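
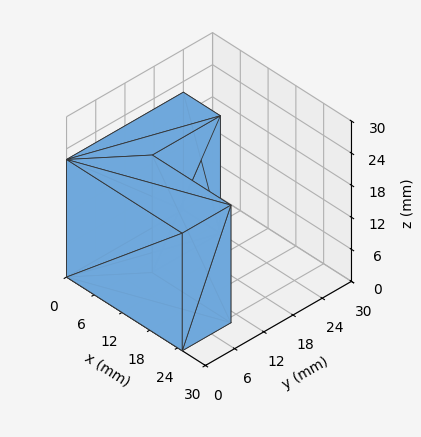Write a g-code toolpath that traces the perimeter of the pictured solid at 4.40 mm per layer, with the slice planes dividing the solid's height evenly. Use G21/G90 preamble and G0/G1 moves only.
Reading the render: the shape is an L-shaped prism: outer 25 × 24 mm, arm thicknesses ≈ 10 mm (horizontal) and 8 mm (vertical), extruded 22 mm in z (dimensions read to the nearest mm from the axis ticks). For the g-code, the solid's height is divided into equal slices at the stated Δz and each level perimeter traced with G1 moves after a G0 lift.

; perimeter-only toolpath
G21 ; units = mm
G90 ; absolute positioning
G28 ; home
; layer 1
G0 Z4.40
G0 X0.00 Y0.00
G1 X25.00 Y0.00
G1 X25.00 Y10.00
G1 X8.00 Y10.00
G1 X8.00 Y24.00
G1 X0.00 Y24.00
G1 X0.00 Y0.00
; layer 2
G0 Z8.80
G0 X0.00 Y0.00
G1 X25.00 Y0.00
G1 X25.00 Y10.00
G1 X8.00 Y10.00
G1 X8.00 Y24.00
G1 X0.00 Y24.00
G1 X0.00 Y0.00
; layer 3
G0 Z13.20
G0 X0.00 Y0.00
G1 X25.00 Y0.00
G1 X25.00 Y10.00
G1 X8.00 Y10.00
G1 X8.00 Y24.00
G1 X0.00 Y24.00
G1 X0.00 Y0.00
; layer 4
G0 Z17.60
G0 X0.00 Y0.00
G1 X25.00 Y0.00
G1 X25.00 Y10.00
G1 X8.00 Y10.00
G1 X8.00 Y24.00
G1 X0.00 Y24.00
G1 X0.00 Y0.00
; layer 5
G0 Z22.00
G0 X0.00 Y0.00
G1 X25.00 Y0.00
G1 X25.00 Y10.00
G1 X8.00 Y10.00
G1 X8.00 Y24.00
G1 X0.00 Y24.00
G1 X0.00 Y0.00
M2 ; end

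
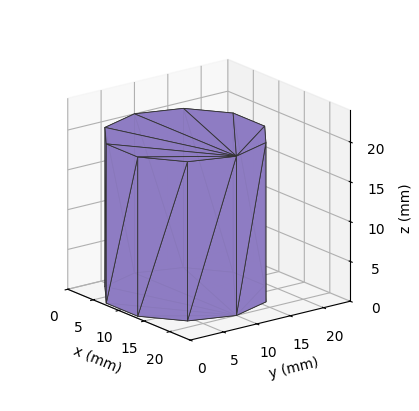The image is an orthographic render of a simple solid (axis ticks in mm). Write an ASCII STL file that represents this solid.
Reading the render: the shape is a regular 10-sided prism (a cylinder approximated with 10 flat sides), circumscribed radius ≈ 10 mm, height ≈ 20 mm (dimensions read to the nearest mm from the axis ticks). For the STL, each face is triangulated and given an outward normal.

solid part
  facet normal 0.0000 0.0000 -1.0000
    outer loop
      vertex 13.09 19.51 0.00
      vertex 18.09 15.88 0.00
      vertex 20.00 10.00 0.00
    endloop
  endfacet
  facet normal 0.0000 0.0000 -1.0000
    outer loop
      vertex 6.91 19.51 0.00
      vertex 13.09 19.51 0.00
      vertex 20.00 10.00 0.00
    endloop
  endfacet
  facet normal 0.0000 0.0000 -1.0000
    outer loop
      vertex 1.91 15.88 0.00
      vertex 6.91 19.51 0.00
      vertex 20.00 10.00 0.00
    endloop
  endfacet
  facet normal 0.0000 0.0000 -1.0000
    outer loop
      vertex 0.00 10.00 0.00
      vertex 1.91 15.88 0.00
      vertex 20.00 10.00 0.00
    endloop
  endfacet
  facet normal 0.0000 0.0000 -1.0000
    outer loop
      vertex 1.91 4.12 0.00
      vertex 0.00 10.00 0.00
      vertex 20.00 10.00 0.00
    endloop
  endfacet
  facet normal 0.0000 0.0000 -1.0000
    outer loop
      vertex 6.91 0.49 0.00
      vertex 1.91 4.12 0.00
      vertex 20.00 10.00 0.00
    endloop
  endfacet
  facet normal 0.0000 0.0000 -1.0000
    outer loop
      vertex 13.09 0.49 0.00
      vertex 6.91 0.49 0.00
      vertex 20.00 10.00 0.00
    endloop
  endfacet
  facet normal 0.0000 0.0000 -1.0000
    outer loop
      vertex 18.09 4.12 0.00
      vertex 13.09 0.49 0.00
      vertex 20.00 10.00 0.00
    endloop
  endfacet
  facet normal 0.0000 0.0000 1.0000
    outer loop
      vertex 20.00 10.00 20.00
      vertex 18.09 15.88 20.00
      vertex 13.09 19.51 20.00
    endloop
  endfacet
  facet normal 0.0000 0.0000 1.0000
    outer loop
      vertex 20.00 10.00 20.00
      vertex 13.09 19.51 20.00
      vertex 6.91 19.51 20.00
    endloop
  endfacet
  facet normal 0.0000 0.0000 1.0000
    outer loop
      vertex 20.00 10.00 20.00
      vertex 6.91 19.51 20.00
      vertex 1.91 15.88 20.00
    endloop
  endfacet
  facet normal 0.0000 0.0000 1.0000
    outer loop
      vertex 20.00 10.00 20.00
      vertex 1.91 15.88 20.00
      vertex 0.00 10.00 20.00
    endloop
  endfacet
  facet normal 0.0000 0.0000 1.0000
    outer loop
      vertex 20.00 10.00 20.00
      vertex 0.00 10.00 20.00
      vertex 1.91 4.12 20.00
    endloop
  endfacet
  facet normal 0.0000 0.0000 1.0000
    outer loop
      vertex 20.00 10.00 20.00
      vertex 1.91 4.12 20.00
      vertex 6.91 0.49 20.00
    endloop
  endfacet
  facet normal 0.0000 0.0000 1.0000
    outer loop
      vertex 20.00 10.00 20.00
      vertex 6.91 0.49 20.00
      vertex 13.09 0.49 20.00
    endloop
  endfacet
  facet normal 0.0000 0.0000 1.0000
    outer loop
      vertex 20.00 10.00 20.00
      vertex 13.09 0.49 20.00
      vertex 18.09 4.12 20.00
    endloop
  endfacet
  facet normal 0.9511 0.3089 0.0000
    outer loop
      vertex 20.00 10.00 0.00
      vertex 18.09 15.88 0.00
      vertex 18.09 15.88 20.00
    endloop
  endfacet
  facet normal 0.9511 0.3089 0.0000
    outer loop
      vertex 20.00 10.00 0.00
      vertex 18.09 15.88 20.00
      vertex 20.00 10.00 20.00
    endloop
  endfacet
  facet normal 0.5875 0.8092 0.0000
    outer loop
      vertex 18.09 15.88 0.00
      vertex 13.09 19.51 0.00
      vertex 13.09 19.51 20.00
    endloop
  endfacet
  facet normal 0.5875 0.8092 0.0000
    outer loop
      vertex 18.09 15.88 0.00
      vertex 13.09 19.51 20.00
      vertex 18.09 15.88 20.00
    endloop
  endfacet
  facet normal 0.0000 1.0000 0.0000
    outer loop
      vertex 13.09 19.51 0.00
      vertex 6.91 19.51 0.00
      vertex 6.91 19.51 20.00
    endloop
  endfacet
  facet normal 0.0000 1.0000 0.0000
    outer loop
      vertex 13.09 19.51 0.00
      vertex 6.91 19.51 20.00
      vertex 13.09 19.51 20.00
    endloop
  endfacet
  facet normal -0.5875 0.8092 0.0000
    outer loop
      vertex 6.91 19.51 0.00
      vertex 1.91 15.88 0.00
      vertex 1.91 15.88 20.00
    endloop
  endfacet
  facet normal -0.5875 0.8092 0.0000
    outer loop
      vertex 6.91 19.51 0.00
      vertex 1.91 15.88 20.00
      vertex 6.91 19.51 20.00
    endloop
  endfacet
  facet normal -0.9511 0.3089 0.0000
    outer loop
      vertex 1.91 15.88 0.00
      vertex 0.00 10.00 0.00
      vertex 0.00 10.00 20.00
    endloop
  endfacet
  facet normal -0.9511 0.3089 0.0000
    outer loop
      vertex 1.91 15.88 0.00
      vertex 0.00 10.00 20.00
      vertex 1.91 15.88 20.00
    endloop
  endfacet
  facet normal -0.9511 -0.3089 0.0000
    outer loop
      vertex 0.00 10.00 0.00
      vertex 1.91 4.12 0.00
      vertex 1.91 4.12 20.00
    endloop
  endfacet
  facet normal -0.9511 -0.3089 0.0000
    outer loop
      vertex 0.00 10.00 0.00
      vertex 1.91 4.12 20.00
      vertex 0.00 10.00 20.00
    endloop
  endfacet
  facet normal -0.5875 -0.8092 0.0000
    outer loop
      vertex 1.91 4.12 0.00
      vertex 6.91 0.49 0.00
      vertex 6.91 0.49 20.00
    endloop
  endfacet
  facet normal -0.5875 -0.8092 0.0000
    outer loop
      vertex 1.91 4.12 0.00
      vertex 6.91 0.49 20.00
      vertex 1.91 4.12 20.00
    endloop
  endfacet
  facet normal 0.0000 -1.0000 0.0000
    outer loop
      vertex 6.91 0.49 0.00
      vertex 13.09 0.49 0.00
      vertex 13.09 0.49 20.00
    endloop
  endfacet
  facet normal 0.0000 -1.0000 0.0000
    outer loop
      vertex 6.91 0.49 0.00
      vertex 13.09 0.49 20.00
      vertex 6.91 0.49 20.00
    endloop
  endfacet
  facet normal 0.5875 -0.8092 0.0000
    outer loop
      vertex 13.09 0.49 0.00
      vertex 18.09 4.12 0.00
      vertex 18.09 4.12 20.00
    endloop
  endfacet
  facet normal 0.5875 -0.8092 0.0000
    outer loop
      vertex 13.09 0.49 0.00
      vertex 18.09 4.12 20.00
      vertex 13.09 0.49 20.00
    endloop
  endfacet
  facet normal 0.9511 -0.3089 0.0000
    outer loop
      vertex 18.09 4.12 0.00
      vertex 20.00 10.00 0.00
      vertex 20.00 10.00 20.00
    endloop
  endfacet
  facet normal 0.9511 -0.3089 0.0000
    outer loop
      vertex 18.09 4.12 0.00
      vertex 20.00 10.00 20.00
      vertex 18.09 4.12 20.00
    endloop
  endfacet
endsolid part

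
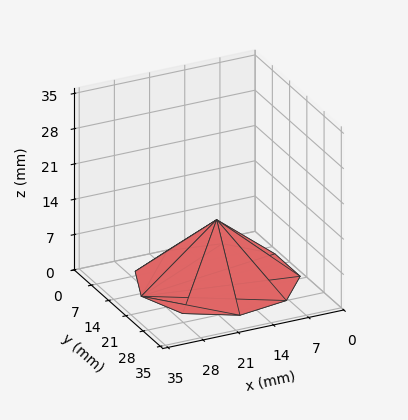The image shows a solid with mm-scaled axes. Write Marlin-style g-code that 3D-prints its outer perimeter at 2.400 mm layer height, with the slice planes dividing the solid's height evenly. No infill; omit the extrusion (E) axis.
Reading the render: the shape is a regular 9-sided pyramid, base circumscribed radius ≈ 15 mm, apex at z ≈ 12 mm (dimensions read to the nearest mm from the axis ticks). For the g-code, the solid's height is divided into equal slices at the stated Δz and each level perimeter traced with G1 moves after a G0 lift.

; perimeter-only toolpath
G21 ; units = mm
G90 ; absolute positioning
G28 ; home
; layer 1
G0 Z2.400
G0 X27.000 Y15.000
G1 X24.193 Y22.714
G1 X17.084 Y26.818
G1 X9.000 Y25.392
G1 X3.724 Y19.104
G1 X3.724 Y10.896
G1 X9.000 Y4.608
G1 X17.084 Y3.182
G1 X24.193 Y7.286
G1 X27.000 Y15.000
; layer 2
G0 Z4.800
G0 X24.000 Y15.000
G1 X21.895 Y20.785
G1 X16.563 Y23.863
G1 X10.500 Y22.794
G1 X6.543 Y18.078
G1 X6.543 Y11.922
G1 X10.500 Y7.206
G1 X16.563 Y6.137
G1 X21.895 Y9.215
G1 X24.000 Y15.000
; layer 3
G0 Z7.200
G0 X21.000 Y15.000
G1 X19.596 Y18.857
G1 X16.042 Y20.909
G1 X12.000 Y20.196
G1 X9.362 Y17.052
G1 X9.362 Y12.948
G1 X12.000 Y9.804
G1 X16.042 Y9.091
G1 X19.596 Y11.143
G1 X21.000 Y15.000
; layer 4
G0 Z9.600
G0 X18.000 Y15.000
G1 X17.298 Y16.928
G1 X15.521 Y17.954
G1 X13.500 Y17.598
G1 X12.181 Y16.026
G1 X12.181 Y13.974
G1 X13.500 Y12.402
G1 X15.521 Y12.046
G1 X17.298 Y13.072
G1 X18.000 Y15.000
M2 ; end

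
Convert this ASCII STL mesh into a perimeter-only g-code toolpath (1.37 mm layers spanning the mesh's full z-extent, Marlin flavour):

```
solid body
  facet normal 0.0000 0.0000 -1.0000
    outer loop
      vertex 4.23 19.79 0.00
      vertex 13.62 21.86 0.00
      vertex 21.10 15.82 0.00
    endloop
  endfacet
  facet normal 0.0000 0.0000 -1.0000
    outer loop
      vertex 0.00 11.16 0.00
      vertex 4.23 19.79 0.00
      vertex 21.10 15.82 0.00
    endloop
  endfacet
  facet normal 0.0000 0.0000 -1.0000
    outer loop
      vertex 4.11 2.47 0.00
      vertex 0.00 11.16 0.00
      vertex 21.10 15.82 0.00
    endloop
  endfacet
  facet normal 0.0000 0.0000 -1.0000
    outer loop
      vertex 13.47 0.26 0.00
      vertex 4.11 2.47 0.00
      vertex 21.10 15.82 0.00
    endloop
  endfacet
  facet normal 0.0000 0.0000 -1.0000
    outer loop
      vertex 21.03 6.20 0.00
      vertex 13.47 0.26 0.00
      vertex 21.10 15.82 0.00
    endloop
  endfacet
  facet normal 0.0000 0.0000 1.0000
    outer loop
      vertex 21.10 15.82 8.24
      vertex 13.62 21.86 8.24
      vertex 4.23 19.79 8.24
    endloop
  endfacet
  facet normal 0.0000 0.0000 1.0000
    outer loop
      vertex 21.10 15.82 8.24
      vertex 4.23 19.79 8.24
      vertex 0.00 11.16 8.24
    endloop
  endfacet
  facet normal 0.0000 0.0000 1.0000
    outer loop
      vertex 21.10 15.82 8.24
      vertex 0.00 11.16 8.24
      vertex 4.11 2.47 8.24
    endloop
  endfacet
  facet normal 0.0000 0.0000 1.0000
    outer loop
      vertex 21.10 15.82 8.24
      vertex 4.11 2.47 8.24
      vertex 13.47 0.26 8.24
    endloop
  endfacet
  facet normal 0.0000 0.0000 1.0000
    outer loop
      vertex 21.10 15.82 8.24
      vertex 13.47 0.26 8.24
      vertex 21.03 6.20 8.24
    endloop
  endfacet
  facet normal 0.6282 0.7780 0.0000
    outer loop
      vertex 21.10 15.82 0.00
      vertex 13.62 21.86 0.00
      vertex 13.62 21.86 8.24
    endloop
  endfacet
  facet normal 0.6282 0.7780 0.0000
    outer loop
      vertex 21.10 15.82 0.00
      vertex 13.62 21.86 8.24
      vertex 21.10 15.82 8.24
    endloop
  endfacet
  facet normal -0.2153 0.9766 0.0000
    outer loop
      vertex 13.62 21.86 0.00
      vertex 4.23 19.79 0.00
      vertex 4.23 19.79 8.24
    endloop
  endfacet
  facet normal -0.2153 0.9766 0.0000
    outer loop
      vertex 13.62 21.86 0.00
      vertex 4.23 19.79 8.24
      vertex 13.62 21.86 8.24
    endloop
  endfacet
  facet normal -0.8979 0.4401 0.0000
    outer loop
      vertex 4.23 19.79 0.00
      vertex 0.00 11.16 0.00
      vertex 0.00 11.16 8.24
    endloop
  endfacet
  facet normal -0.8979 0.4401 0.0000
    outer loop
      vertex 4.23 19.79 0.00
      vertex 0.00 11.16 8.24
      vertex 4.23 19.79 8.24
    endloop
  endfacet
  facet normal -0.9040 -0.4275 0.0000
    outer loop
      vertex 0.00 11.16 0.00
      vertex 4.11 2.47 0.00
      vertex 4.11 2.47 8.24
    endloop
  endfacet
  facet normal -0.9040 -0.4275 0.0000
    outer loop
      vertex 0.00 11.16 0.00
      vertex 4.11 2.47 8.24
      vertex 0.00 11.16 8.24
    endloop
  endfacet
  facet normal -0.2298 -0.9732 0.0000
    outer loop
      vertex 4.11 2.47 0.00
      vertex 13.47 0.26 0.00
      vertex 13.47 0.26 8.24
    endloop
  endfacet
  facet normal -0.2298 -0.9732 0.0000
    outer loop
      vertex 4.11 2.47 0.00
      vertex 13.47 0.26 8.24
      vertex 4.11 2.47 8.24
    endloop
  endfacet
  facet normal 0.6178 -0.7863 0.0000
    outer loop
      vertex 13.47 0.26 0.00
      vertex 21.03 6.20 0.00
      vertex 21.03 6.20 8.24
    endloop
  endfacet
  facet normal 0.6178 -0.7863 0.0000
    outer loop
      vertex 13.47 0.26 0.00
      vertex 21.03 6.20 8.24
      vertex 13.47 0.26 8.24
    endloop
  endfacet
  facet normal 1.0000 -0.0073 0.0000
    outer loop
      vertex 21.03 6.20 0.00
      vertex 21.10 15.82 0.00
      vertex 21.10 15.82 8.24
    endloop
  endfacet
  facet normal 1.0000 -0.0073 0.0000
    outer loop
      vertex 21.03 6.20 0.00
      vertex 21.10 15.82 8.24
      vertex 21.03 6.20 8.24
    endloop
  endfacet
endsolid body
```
; perimeter-only toolpath
G21 ; units = mm
G90 ; absolute positioning
G28 ; home
; layer 1
G0 Z1.37
G0 X21.10 Y15.82
G1 X13.62 Y21.86
G1 X4.23 Y19.79
G1 X0.00 Y11.16
G1 X4.11 Y2.47
G1 X13.47 Y0.26
G1 X21.03 Y6.20
G1 X21.10 Y15.82
; layer 2
G0 Z2.75
G0 X21.10 Y15.82
G1 X13.62 Y21.86
G1 X4.23 Y19.79
G1 X0.00 Y11.16
G1 X4.11 Y2.47
G1 X13.47 Y0.26
G1 X21.03 Y6.20
G1 X21.10 Y15.82
; layer 3
G0 Z4.12
G0 X21.10 Y15.82
G1 X13.62 Y21.86
G1 X4.23 Y19.79
G1 X0.00 Y11.16
G1 X4.11 Y2.47
G1 X13.47 Y0.26
G1 X21.03 Y6.20
G1 X21.10 Y15.82
; layer 4
G0 Z5.49
G0 X21.10 Y15.82
G1 X13.62 Y21.86
G1 X4.23 Y19.79
G1 X0.00 Y11.16
G1 X4.11 Y2.47
G1 X13.47 Y0.26
G1 X21.03 Y6.20
G1 X21.10 Y15.82
; layer 5
G0 Z6.87
G0 X21.10 Y15.82
G1 X13.62 Y21.86
G1 X4.23 Y19.79
G1 X0.00 Y11.16
G1 X4.11 Y2.47
G1 X13.47 Y0.26
G1 X21.03 Y6.20
G1 X21.10 Y15.82
; layer 6
G0 Z8.24
G0 X21.10 Y15.82
G1 X13.62 Y21.86
G1 X4.23 Y19.79
G1 X0.00 Y11.16
G1 X4.11 Y2.47
G1 X13.47 Y0.26
G1 X21.03 Y6.20
G1 X21.10 Y15.82
M2 ; end

The solid is a regular 7-sided prism (a cylinder approximated with 7 flat sides), circumscribed radius ≈ 11.1 mm, height ≈ 8.24 mm. Slicing at Δz = 1.37 mm — 6 equal slices spanning the solid's height, so layer i sits at z = i·h/6 — gives 6 non-empty perimeters. Each is a 7-segment closed polygon; G0 lifts to the layer z and rapids to the start vertex, then G1 traces the edges.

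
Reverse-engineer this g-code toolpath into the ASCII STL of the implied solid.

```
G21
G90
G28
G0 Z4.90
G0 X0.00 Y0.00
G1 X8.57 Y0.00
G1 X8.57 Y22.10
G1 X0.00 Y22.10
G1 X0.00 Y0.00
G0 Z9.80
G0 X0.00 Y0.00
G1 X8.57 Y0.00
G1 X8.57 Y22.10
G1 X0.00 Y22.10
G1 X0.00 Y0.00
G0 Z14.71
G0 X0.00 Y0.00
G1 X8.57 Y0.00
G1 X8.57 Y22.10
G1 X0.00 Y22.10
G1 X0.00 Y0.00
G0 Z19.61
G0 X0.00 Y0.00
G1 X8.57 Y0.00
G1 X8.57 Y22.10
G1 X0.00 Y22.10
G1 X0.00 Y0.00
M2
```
solid part
  facet normal 0.0000 0.0000 -1.0000
    outer loop
      vertex 8.57 22.10 0.00
      vertex 8.57 0.00 0.00
      vertex 0.00 0.00 0.00
    endloop
  endfacet
  facet normal 0.0000 0.0000 -1.0000
    outer loop
      vertex 0.00 22.10 0.00
      vertex 8.57 22.10 0.00
      vertex 0.00 0.00 0.00
    endloop
  endfacet
  facet normal 0.0000 0.0000 1.0000
    outer loop
      vertex 0.00 0.00 19.61
      vertex 8.57 0.00 19.61
      vertex 8.57 22.10 19.61
    endloop
  endfacet
  facet normal 0.0000 0.0000 1.0000
    outer loop
      vertex 0.00 0.00 19.61
      vertex 8.57 22.10 19.61
      vertex 0.00 22.10 19.61
    endloop
  endfacet
  facet normal 0.0000 -1.0000 0.0000
    outer loop
      vertex 0.00 0.00 0.00
      vertex 8.57 0.00 0.00
      vertex 8.57 0.00 19.61
    endloop
  endfacet
  facet normal 0.0000 -1.0000 0.0000
    outer loop
      vertex 0.00 0.00 0.00
      vertex 8.57 0.00 19.61
      vertex 0.00 0.00 19.61
    endloop
  endfacet
  facet normal 0.0000 1.0000 0.0000
    outer loop
      vertex 8.57 22.10 19.61
      vertex 8.57 22.10 0.00
      vertex 0.00 22.10 0.00
    endloop
  endfacet
  facet normal 0.0000 1.0000 0.0000
    outer loop
      vertex 0.00 22.10 19.61
      vertex 8.57 22.10 19.61
      vertex 0.00 22.10 0.00
    endloop
  endfacet
  facet normal -1.0000 0.0000 0.0000
    outer loop
      vertex 0.00 22.10 19.61
      vertex 0.00 22.10 0.00
      vertex 0.00 0.00 0.00
    endloop
  endfacet
  facet normal -1.0000 0.0000 0.0000
    outer loop
      vertex 0.00 0.00 19.61
      vertex 0.00 22.10 19.61
      vertex 0.00 0.00 0.00
    endloop
  endfacet
  facet normal 1.0000 0.0000 0.0000
    outer loop
      vertex 8.57 0.00 0.00
      vertex 8.57 22.10 0.00
      vertex 8.57 22.10 19.61
    endloop
  endfacet
  facet normal 1.0000 0.0000 0.0000
    outer loop
      vertex 8.57 0.00 0.00
      vertex 8.57 22.10 19.61
      vertex 8.57 0.00 19.61
    endloop
  endfacet
endsolid part

The G0 Z moves step by Δz≈4.90 mm. Every layer's G1 loop is the same polygon, so the solid is a straight extrusion of it from z=0 to z≈19.6. Closing with flat bottom and top caps and triangulating gives 12 facets — a rectangular box, roughly 8.57 × 22.1 mm footprint and 19.6 mm tall.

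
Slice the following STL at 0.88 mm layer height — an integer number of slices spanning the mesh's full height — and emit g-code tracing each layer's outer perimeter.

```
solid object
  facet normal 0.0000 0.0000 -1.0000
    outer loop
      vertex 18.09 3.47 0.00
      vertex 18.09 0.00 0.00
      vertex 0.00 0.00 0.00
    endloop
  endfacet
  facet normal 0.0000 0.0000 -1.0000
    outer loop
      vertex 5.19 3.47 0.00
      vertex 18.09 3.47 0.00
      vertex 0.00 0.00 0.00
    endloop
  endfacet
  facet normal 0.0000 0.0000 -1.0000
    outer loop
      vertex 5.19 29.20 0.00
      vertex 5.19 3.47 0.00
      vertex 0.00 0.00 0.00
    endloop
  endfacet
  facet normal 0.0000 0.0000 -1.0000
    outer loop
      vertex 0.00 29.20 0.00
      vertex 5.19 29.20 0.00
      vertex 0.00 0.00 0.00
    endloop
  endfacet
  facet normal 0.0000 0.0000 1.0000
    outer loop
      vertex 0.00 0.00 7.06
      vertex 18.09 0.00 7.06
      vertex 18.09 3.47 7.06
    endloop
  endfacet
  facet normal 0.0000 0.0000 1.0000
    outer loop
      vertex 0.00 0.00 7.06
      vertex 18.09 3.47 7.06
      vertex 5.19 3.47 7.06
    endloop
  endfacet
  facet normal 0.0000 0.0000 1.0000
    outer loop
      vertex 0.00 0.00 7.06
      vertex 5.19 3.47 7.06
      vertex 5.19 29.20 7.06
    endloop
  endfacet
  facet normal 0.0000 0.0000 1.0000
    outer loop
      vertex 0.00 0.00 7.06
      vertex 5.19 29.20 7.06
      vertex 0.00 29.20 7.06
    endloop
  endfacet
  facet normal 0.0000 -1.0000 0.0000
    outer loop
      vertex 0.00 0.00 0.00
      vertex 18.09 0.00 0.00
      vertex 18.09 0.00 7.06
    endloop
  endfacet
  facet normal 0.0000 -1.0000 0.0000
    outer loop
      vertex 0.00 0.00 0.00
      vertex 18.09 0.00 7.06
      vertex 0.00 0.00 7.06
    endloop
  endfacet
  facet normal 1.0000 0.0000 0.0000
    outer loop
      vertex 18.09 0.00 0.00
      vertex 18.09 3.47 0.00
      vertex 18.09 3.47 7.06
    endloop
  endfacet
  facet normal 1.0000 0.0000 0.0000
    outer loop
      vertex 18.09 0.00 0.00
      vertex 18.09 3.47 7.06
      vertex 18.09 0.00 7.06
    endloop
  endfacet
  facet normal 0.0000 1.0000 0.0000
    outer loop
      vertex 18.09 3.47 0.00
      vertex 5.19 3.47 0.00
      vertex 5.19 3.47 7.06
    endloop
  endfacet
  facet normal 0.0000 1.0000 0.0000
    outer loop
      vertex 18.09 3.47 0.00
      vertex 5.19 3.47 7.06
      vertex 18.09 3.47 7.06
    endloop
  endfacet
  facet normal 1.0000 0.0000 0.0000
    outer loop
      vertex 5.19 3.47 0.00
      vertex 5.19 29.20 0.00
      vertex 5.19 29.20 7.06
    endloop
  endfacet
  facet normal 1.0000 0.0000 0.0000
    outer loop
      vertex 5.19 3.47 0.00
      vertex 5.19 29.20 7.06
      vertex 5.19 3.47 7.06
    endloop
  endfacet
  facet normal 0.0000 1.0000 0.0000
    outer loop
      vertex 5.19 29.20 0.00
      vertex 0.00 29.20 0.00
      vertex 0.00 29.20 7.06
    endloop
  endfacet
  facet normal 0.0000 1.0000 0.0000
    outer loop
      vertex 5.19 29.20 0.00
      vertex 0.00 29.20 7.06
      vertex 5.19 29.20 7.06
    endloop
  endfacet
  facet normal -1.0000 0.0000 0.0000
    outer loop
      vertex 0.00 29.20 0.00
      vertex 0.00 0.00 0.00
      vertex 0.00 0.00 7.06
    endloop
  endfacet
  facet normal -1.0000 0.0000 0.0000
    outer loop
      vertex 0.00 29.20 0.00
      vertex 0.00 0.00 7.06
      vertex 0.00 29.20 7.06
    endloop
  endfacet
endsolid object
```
; perimeter-only toolpath
G21 ; units = mm
G90 ; absolute positioning
G28 ; home
; layer 1
G0 Z0.88
G0 X0.00 Y0.00
G1 X18.09 Y0.00
G1 X18.09 Y3.47
G1 X5.19 Y3.47
G1 X5.19 Y29.20
G1 X0.00 Y29.20
G1 X0.00 Y0.00
; layer 2
G0 Z1.76
G0 X0.00 Y0.00
G1 X18.09 Y0.00
G1 X18.09 Y3.47
G1 X5.19 Y3.47
G1 X5.19 Y29.20
G1 X0.00 Y29.20
G1 X0.00 Y0.00
; layer 3
G0 Z2.65
G0 X0.00 Y0.00
G1 X18.09 Y0.00
G1 X18.09 Y3.47
G1 X5.19 Y3.47
G1 X5.19 Y29.20
G1 X0.00 Y29.20
G1 X0.00 Y0.00
; layer 4
G0 Z3.53
G0 X0.00 Y0.00
G1 X18.09 Y0.00
G1 X18.09 Y3.47
G1 X5.19 Y3.47
G1 X5.19 Y29.20
G1 X0.00 Y29.20
G1 X0.00 Y0.00
; layer 5
G0 Z4.41
G0 X0.00 Y0.00
G1 X18.09 Y0.00
G1 X18.09 Y3.47
G1 X5.19 Y3.47
G1 X5.19 Y29.20
G1 X0.00 Y29.20
G1 X0.00 Y0.00
; layer 6
G0 Z5.29
G0 X0.00 Y0.00
G1 X18.09 Y0.00
G1 X18.09 Y3.47
G1 X5.19 Y3.47
G1 X5.19 Y29.20
G1 X0.00 Y29.20
G1 X0.00 Y0.00
; layer 7
G0 Z6.18
G0 X0.00 Y0.00
G1 X18.09 Y0.00
G1 X18.09 Y3.47
G1 X5.19 Y3.47
G1 X5.19 Y29.20
G1 X0.00 Y29.20
G1 X0.00 Y0.00
; layer 8
G0 Z7.06
G0 X0.00 Y0.00
G1 X18.09 Y0.00
G1 X18.09 Y3.47
G1 X5.19 Y3.47
G1 X5.19 Y29.20
G1 X0.00 Y29.20
G1 X0.00 Y0.00
M2 ; end

The solid is an L-shaped prism: outer 18.1 × 29.2 mm, arm thicknesses ≈ 3.47 mm (horizontal) and 5.19 mm (vertical), extruded 7.06 mm in z. Slicing at Δz = 0.88 mm — 8 equal slices spanning the solid's height, so layer i sits at z = i·h/8 — gives 8 non-empty perimeters. Each is a 6-segment closed polygon; G0 lifts to the layer z and rapids to the start vertex, then G1 traces the edges.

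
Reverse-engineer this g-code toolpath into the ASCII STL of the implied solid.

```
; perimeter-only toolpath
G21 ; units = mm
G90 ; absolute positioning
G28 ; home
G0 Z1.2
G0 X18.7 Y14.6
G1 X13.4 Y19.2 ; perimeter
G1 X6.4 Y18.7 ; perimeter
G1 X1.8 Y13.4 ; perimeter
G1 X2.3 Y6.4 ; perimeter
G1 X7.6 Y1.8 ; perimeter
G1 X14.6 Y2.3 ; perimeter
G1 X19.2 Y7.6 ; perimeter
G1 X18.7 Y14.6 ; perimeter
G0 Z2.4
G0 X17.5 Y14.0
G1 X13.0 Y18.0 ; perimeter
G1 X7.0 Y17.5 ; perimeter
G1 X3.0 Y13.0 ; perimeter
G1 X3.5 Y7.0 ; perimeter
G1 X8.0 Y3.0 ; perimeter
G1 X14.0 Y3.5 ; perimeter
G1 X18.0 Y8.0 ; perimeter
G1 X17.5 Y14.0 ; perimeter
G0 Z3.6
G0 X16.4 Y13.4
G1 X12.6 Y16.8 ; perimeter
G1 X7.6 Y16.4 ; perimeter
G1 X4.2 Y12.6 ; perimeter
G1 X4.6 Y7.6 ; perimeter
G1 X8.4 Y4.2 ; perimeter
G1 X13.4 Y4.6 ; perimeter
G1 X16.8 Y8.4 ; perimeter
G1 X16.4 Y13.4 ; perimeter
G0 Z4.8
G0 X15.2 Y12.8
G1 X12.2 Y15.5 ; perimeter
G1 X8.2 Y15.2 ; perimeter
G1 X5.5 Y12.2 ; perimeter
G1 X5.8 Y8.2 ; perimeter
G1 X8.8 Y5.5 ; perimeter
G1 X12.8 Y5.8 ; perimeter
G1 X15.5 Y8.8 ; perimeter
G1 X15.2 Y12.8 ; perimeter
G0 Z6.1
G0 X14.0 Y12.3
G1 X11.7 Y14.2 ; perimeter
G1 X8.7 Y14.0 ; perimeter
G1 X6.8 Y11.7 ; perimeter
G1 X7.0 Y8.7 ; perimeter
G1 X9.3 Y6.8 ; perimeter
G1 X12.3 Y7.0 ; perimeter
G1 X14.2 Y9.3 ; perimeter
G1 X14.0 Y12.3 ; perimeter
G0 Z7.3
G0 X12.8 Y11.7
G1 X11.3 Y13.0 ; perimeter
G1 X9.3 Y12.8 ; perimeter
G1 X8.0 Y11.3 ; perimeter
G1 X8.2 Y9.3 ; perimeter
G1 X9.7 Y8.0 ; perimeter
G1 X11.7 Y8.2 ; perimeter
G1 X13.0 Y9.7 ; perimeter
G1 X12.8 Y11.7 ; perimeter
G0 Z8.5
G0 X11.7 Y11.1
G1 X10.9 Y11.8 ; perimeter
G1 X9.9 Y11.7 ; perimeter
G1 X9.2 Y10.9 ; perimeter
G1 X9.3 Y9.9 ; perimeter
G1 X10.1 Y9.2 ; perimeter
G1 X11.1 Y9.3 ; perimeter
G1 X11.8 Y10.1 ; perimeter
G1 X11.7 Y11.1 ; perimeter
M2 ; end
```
solid part
  facet normal 0.0000 0.0000 -1.0000
    outer loop
      vertex 5.8 19.9 0.0
      vertex 13.8 20.5 0.0
      vertex 19.9 15.2 0.0
    endloop
  endfacet
  facet normal 0.0000 0.0000 -1.0000
    outer loop
      vertex 0.5 13.8 0.0
      vertex 5.8 19.9 0.0
      vertex 19.9 15.2 0.0
    endloop
  endfacet
  facet normal 0.0000 0.0000 -1.0000
    outer loop
      vertex 1.1 5.8 0.0
      vertex 0.5 13.8 0.0
      vertex 19.9 15.2 0.0
    endloop
  endfacet
  facet normal 0.0000 0.0000 -1.0000
    outer loop
      vertex 7.2 0.5 0.0
      vertex 1.1 5.8 0.0
      vertex 19.9 15.2 0.0
    endloop
  endfacet
  facet normal 0.0000 0.0000 -1.0000
    outer loop
      vertex 15.2 1.1 0.0
      vertex 7.2 0.5 0.0
      vertex 19.9 15.2 0.0
    endloop
  endfacet
  facet normal 0.0000 0.0000 -1.0000
    outer loop
      vertex 20.5 7.2 0.0
      vertex 15.2 1.1 0.0
      vertex 19.9 15.2 0.0
    endloop
  endfacet
  facet normal 0.4635 0.5334 0.7076
    outer loop
      vertex 19.9 15.2 0.0
      vertex 13.8 20.5 0.0
      vertex 10.5 10.5 9.7
    endloop
  endfacet
  facet normal -0.0528 0.7042 0.7080
    outer loop
      vertex 13.8 20.5 0.0
      vertex 5.8 19.9 0.0
      vertex 10.5 10.5 9.7
    endloop
  endfacet
  facet normal -0.5334 0.4635 0.7076
    outer loop
      vertex 5.8 19.9 0.0
      vertex 0.5 13.8 0.0
      vertex 10.5 10.5 9.7
    endloop
  endfacet
  facet normal -0.7042 -0.0528 0.7080
    outer loop
      vertex 0.5 13.8 0.0
      vertex 1.1 5.8 0.0
      vertex 10.5 10.5 9.7
    endloop
  endfacet
  facet normal -0.4635 -0.5334 0.7076
    outer loop
      vertex 1.1 5.8 0.0
      vertex 7.2 0.5 0.0
      vertex 10.5 10.5 9.7
    endloop
  endfacet
  facet normal 0.0528 -0.7042 0.7080
    outer loop
      vertex 7.2 0.5 0.0
      vertex 15.2 1.1 0.0
      vertex 10.5 10.5 9.7
    endloop
  endfacet
  facet normal 0.5334 -0.4635 0.7076
    outer loop
      vertex 15.2 1.1 0.0
      vertex 20.5 7.2 0.0
      vertex 10.5 10.5 9.7
    endloop
  endfacet
  facet normal 0.7042 0.0528 0.7080
    outer loop
      vertex 20.5 7.2 0.0
      vertex 19.9 15.2 0.0
      vertex 10.5 10.5 9.7
    endloop
  endfacet
endsolid part

The G0 Z moves step by Δz≈1.2 mm. The G1 loops shrink linearly with z, so the solid tapers from its base footprint up to z≈9.7. Closing with a flat bottom cap and the tapered top and triangulating gives 14 facets — a regular 8-sided pyramid, base circumscribed radius ≈ 10.5 mm, apex at z ≈ 9.7 mm.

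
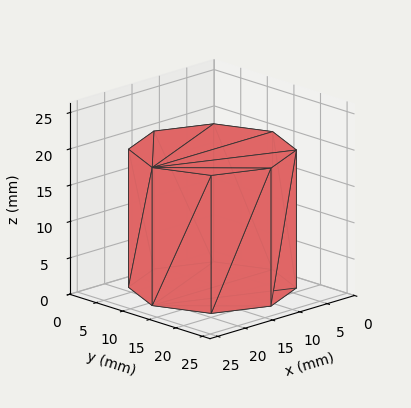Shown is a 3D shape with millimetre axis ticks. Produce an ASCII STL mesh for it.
Reading the render: the shape is a regular 8-sided prism (a cylinder approximated with 8 flat sides), circumscribed radius ≈ 11 mm, height ≈ 19 mm (dimensions read to the nearest mm from the axis ticks). For the STL, each face is triangulated and given an outward normal.

solid part
  facet normal 0.0000 0.0000 -1.0000
    outer loop
      vertex 11.00 22.00 0.00
      vertex 18.78 18.78 0.00
      vertex 22.00 11.00 0.00
    endloop
  endfacet
  facet normal 0.0000 0.0000 -1.0000
    outer loop
      vertex 3.22 18.78 0.00
      vertex 11.00 22.00 0.00
      vertex 22.00 11.00 0.00
    endloop
  endfacet
  facet normal 0.0000 0.0000 -1.0000
    outer loop
      vertex 0.00 11.00 0.00
      vertex 3.22 18.78 0.00
      vertex 22.00 11.00 0.00
    endloop
  endfacet
  facet normal 0.0000 0.0000 -1.0000
    outer loop
      vertex 3.22 3.22 0.00
      vertex 0.00 11.00 0.00
      vertex 22.00 11.00 0.00
    endloop
  endfacet
  facet normal 0.0000 0.0000 -1.0000
    outer loop
      vertex 11.00 0.00 0.00
      vertex 3.22 3.22 0.00
      vertex 22.00 11.00 0.00
    endloop
  endfacet
  facet normal 0.0000 0.0000 -1.0000
    outer loop
      vertex 18.78 3.22 0.00
      vertex 11.00 0.00 0.00
      vertex 22.00 11.00 0.00
    endloop
  endfacet
  facet normal 0.0000 0.0000 1.0000
    outer loop
      vertex 22.00 11.00 19.00
      vertex 18.78 18.78 19.00
      vertex 11.00 22.00 19.00
    endloop
  endfacet
  facet normal 0.0000 0.0000 1.0000
    outer loop
      vertex 22.00 11.00 19.00
      vertex 11.00 22.00 19.00
      vertex 3.22 18.78 19.00
    endloop
  endfacet
  facet normal 0.0000 0.0000 1.0000
    outer loop
      vertex 22.00 11.00 19.00
      vertex 3.22 18.78 19.00
      vertex 0.00 11.00 19.00
    endloop
  endfacet
  facet normal 0.0000 0.0000 1.0000
    outer loop
      vertex 22.00 11.00 19.00
      vertex 0.00 11.00 19.00
      vertex 3.22 3.22 19.00
    endloop
  endfacet
  facet normal 0.0000 0.0000 1.0000
    outer loop
      vertex 22.00 11.00 19.00
      vertex 3.22 3.22 19.00
      vertex 11.00 0.00 19.00
    endloop
  endfacet
  facet normal 0.0000 0.0000 1.0000
    outer loop
      vertex 22.00 11.00 19.00
      vertex 11.00 0.00 19.00
      vertex 18.78 3.22 19.00
    endloop
  endfacet
  facet normal 0.9240 0.3824 0.0000
    outer loop
      vertex 22.00 11.00 0.00
      vertex 18.78 18.78 0.00
      vertex 18.78 18.78 19.00
    endloop
  endfacet
  facet normal 0.9240 0.3824 0.0000
    outer loop
      vertex 22.00 11.00 0.00
      vertex 18.78 18.78 19.00
      vertex 22.00 11.00 19.00
    endloop
  endfacet
  facet normal 0.3824 0.9240 0.0000
    outer loop
      vertex 18.78 18.78 0.00
      vertex 11.00 22.00 0.00
      vertex 11.00 22.00 19.00
    endloop
  endfacet
  facet normal 0.3824 0.9240 0.0000
    outer loop
      vertex 18.78 18.78 0.00
      vertex 11.00 22.00 19.00
      vertex 18.78 18.78 19.00
    endloop
  endfacet
  facet normal -0.3824 0.9240 0.0000
    outer loop
      vertex 11.00 22.00 0.00
      vertex 3.22 18.78 0.00
      vertex 3.22 18.78 19.00
    endloop
  endfacet
  facet normal -0.3824 0.9240 0.0000
    outer loop
      vertex 11.00 22.00 0.00
      vertex 3.22 18.78 19.00
      vertex 11.00 22.00 19.00
    endloop
  endfacet
  facet normal -0.9240 0.3824 0.0000
    outer loop
      vertex 3.22 18.78 0.00
      vertex 0.00 11.00 0.00
      vertex 0.00 11.00 19.00
    endloop
  endfacet
  facet normal -0.9240 0.3824 0.0000
    outer loop
      vertex 3.22 18.78 0.00
      vertex 0.00 11.00 19.00
      vertex 3.22 18.78 19.00
    endloop
  endfacet
  facet normal -0.9240 -0.3824 0.0000
    outer loop
      vertex 0.00 11.00 0.00
      vertex 3.22 3.22 0.00
      vertex 3.22 3.22 19.00
    endloop
  endfacet
  facet normal -0.9240 -0.3824 0.0000
    outer loop
      vertex 0.00 11.00 0.00
      vertex 3.22 3.22 19.00
      vertex 0.00 11.00 19.00
    endloop
  endfacet
  facet normal -0.3824 -0.9240 0.0000
    outer loop
      vertex 3.22 3.22 0.00
      vertex 11.00 0.00 0.00
      vertex 11.00 0.00 19.00
    endloop
  endfacet
  facet normal -0.3824 -0.9240 0.0000
    outer loop
      vertex 3.22 3.22 0.00
      vertex 11.00 0.00 19.00
      vertex 3.22 3.22 19.00
    endloop
  endfacet
  facet normal 0.3824 -0.9240 0.0000
    outer loop
      vertex 11.00 0.00 0.00
      vertex 18.78 3.22 0.00
      vertex 18.78 3.22 19.00
    endloop
  endfacet
  facet normal 0.3824 -0.9240 0.0000
    outer loop
      vertex 11.00 0.00 0.00
      vertex 18.78 3.22 19.00
      vertex 11.00 0.00 19.00
    endloop
  endfacet
  facet normal 0.9240 -0.3824 0.0000
    outer loop
      vertex 18.78 3.22 0.00
      vertex 22.00 11.00 0.00
      vertex 22.00 11.00 19.00
    endloop
  endfacet
  facet normal 0.9240 -0.3824 0.0000
    outer loop
      vertex 18.78 3.22 0.00
      vertex 22.00 11.00 19.00
      vertex 18.78 3.22 19.00
    endloop
  endfacet
endsolid part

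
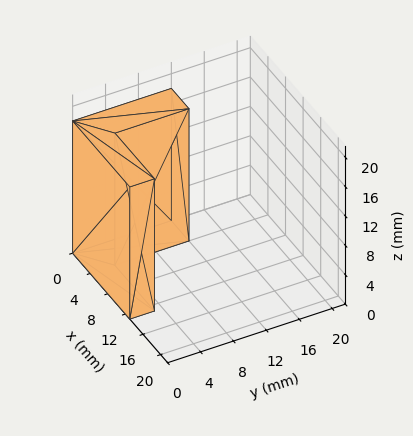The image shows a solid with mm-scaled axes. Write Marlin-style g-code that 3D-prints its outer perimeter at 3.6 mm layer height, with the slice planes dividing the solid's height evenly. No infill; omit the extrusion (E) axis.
Reading the render: the shape is an L-shaped prism: outer 13 × 12 mm, arm thicknesses ≈ 3 mm (horizontal) and 4 mm (vertical), extruded 18 mm in z (dimensions read to the nearest mm from the axis ticks). For the g-code, the solid's height is divided into equal slices at the stated Δz and each level perimeter traced with G1 moves after a G0 lift.

; perimeter-only toolpath
G21 ; units = mm
G90 ; absolute positioning
G28 ; home
; layer 1
G0 Z3.6
G0 X0.0 Y0.0
G1 X13.0 Y0.0
G1 X13.0 Y3.0
G1 X4.0 Y3.0
G1 X4.0 Y12.0
G1 X0.0 Y12.0
G1 X0.0 Y0.0
; layer 2
G0 Z7.2
G0 X0.0 Y0.0
G1 X13.0 Y0.0
G1 X13.0 Y3.0
G1 X4.0 Y3.0
G1 X4.0 Y12.0
G1 X0.0 Y12.0
G1 X0.0 Y0.0
; layer 3
G0 Z10.8
G0 X0.0 Y0.0
G1 X13.0 Y0.0
G1 X13.0 Y3.0
G1 X4.0 Y3.0
G1 X4.0 Y12.0
G1 X0.0 Y12.0
G1 X0.0 Y0.0
; layer 4
G0 Z14.4
G0 X0.0 Y0.0
G1 X13.0 Y0.0
G1 X13.0 Y3.0
G1 X4.0 Y3.0
G1 X4.0 Y12.0
G1 X0.0 Y12.0
G1 X0.0 Y0.0
; layer 5
G0 Z18.0
G0 X0.0 Y0.0
G1 X13.0 Y0.0
G1 X13.0 Y3.0
G1 X4.0 Y3.0
G1 X4.0 Y12.0
G1 X0.0 Y12.0
G1 X0.0 Y0.0
M2 ; end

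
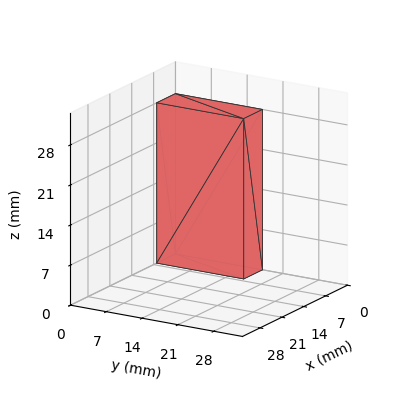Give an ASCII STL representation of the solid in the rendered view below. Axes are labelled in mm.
Reading the render: the shape is a rectangular box, roughly 6 × 17 mm footprint and 28 mm tall (dimensions read to the nearest mm from the axis ticks). For the STL, each face is triangulated and given an outward normal.

solid part
  facet normal 0.0000 0.0000 -1.0000
    outer loop
      vertex 6.0 17.0 0.0
      vertex 6.0 0.0 0.0
      vertex 0.0 0.0 0.0
    endloop
  endfacet
  facet normal 0.0000 0.0000 -1.0000
    outer loop
      vertex 0.0 17.0 0.0
      vertex 6.0 17.0 0.0
      vertex 0.0 0.0 0.0
    endloop
  endfacet
  facet normal 0.0000 0.0000 1.0000
    outer loop
      vertex 0.0 0.0 28.0
      vertex 6.0 0.0 28.0
      vertex 6.0 17.0 28.0
    endloop
  endfacet
  facet normal 0.0000 0.0000 1.0000
    outer loop
      vertex 0.0 0.0 28.0
      vertex 6.0 17.0 28.0
      vertex 0.0 17.0 28.0
    endloop
  endfacet
  facet normal 0.0000 -1.0000 0.0000
    outer loop
      vertex 0.0 0.0 0.0
      vertex 6.0 0.0 0.0
      vertex 6.0 0.0 28.0
    endloop
  endfacet
  facet normal 0.0000 -1.0000 0.0000
    outer loop
      vertex 0.0 0.0 0.0
      vertex 6.0 0.0 28.0
      vertex 0.0 0.0 28.0
    endloop
  endfacet
  facet normal 0.0000 1.0000 0.0000
    outer loop
      vertex 6.0 17.0 28.0
      vertex 6.0 17.0 0.0
      vertex 0.0 17.0 0.0
    endloop
  endfacet
  facet normal 0.0000 1.0000 0.0000
    outer loop
      vertex 0.0 17.0 28.0
      vertex 6.0 17.0 28.0
      vertex 0.0 17.0 0.0
    endloop
  endfacet
  facet normal -1.0000 0.0000 0.0000
    outer loop
      vertex 0.0 17.0 28.0
      vertex 0.0 17.0 0.0
      vertex 0.0 0.0 0.0
    endloop
  endfacet
  facet normal -1.0000 0.0000 0.0000
    outer loop
      vertex 0.0 0.0 28.0
      vertex 0.0 17.0 28.0
      vertex 0.0 0.0 0.0
    endloop
  endfacet
  facet normal 1.0000 0.0000 0.0000
    outer loop
      vertex 6.0 0.0 0.0
      vertex 6.0 17.0 0.0
      vertex 6.0 17.0 28.0
    endloop
  endfacet
  facet normal 1.0000 0.0000 0.0000
    outer loop
      vertex 6.0 0.0 0.0
      vertex 6.0 17.0 28.0
      vertex 6.0 0.0 28.0
    endloop
  endfacet
endsolid part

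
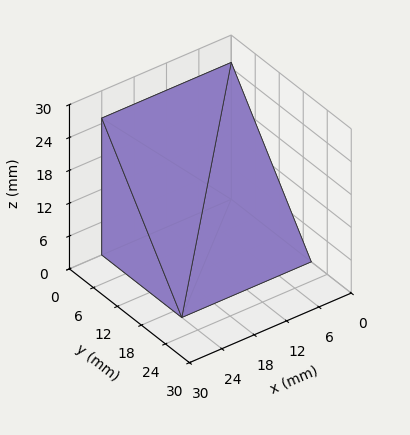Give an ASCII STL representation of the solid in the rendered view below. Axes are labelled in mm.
Reading the render: the shape is a wedge (ramp): 24 × 20 mm base, rising to 25 mm along the y=0 edge and sloping linearly to z=0 at y=20 (dimensions read to the nearest mm from the axis ticks). For the STL, each face is triangulated and given an outward normal.

solid part
  facet normal 0.0000 0.0000 -1.0000
    outer loop
      vertex 24.0 20.0 0.0
      vertex 24.0 0.0 0.0
      vertex 0.0 0.0 0.0
    endloop
  endfacet
  facet normal 0.0000 0.0000 -1.0000
    outer loop
      vertex 0.0 20.0 0.0
      vertex 24.0 20.0 0.0
      vertex 0.0 0.0 0.0
    endloop
  endfacet
  facet normal 0.0000 -1.0000 0.0000
    outer loop
      vertex 0.0 0.0 0.0
      vertex 24.0 0.0 0.0
      vertex 24.0 0.0 25.0
    endloop
  endfacet
  facet normal 0.0000 -1.0000 0.0000
    outer loop
      vertex 0.0 0.0 0.0
      vertex 24.0 0.0 25.0
      vertex 0.0 0.0 25.0
    endloop
  endfacet
  facet normal 0.0000 0.7809 0.6247
    outer loop
      vertex 0.0 0.0 25.0
      vertex 24.0 0.0 25.0
      vertex 24.0 20.0 0.0
    endloop
  endfacet
  facet normal 0.0000 0.7809 0.6247
    outer loop
      vertex 0.0 0.0 25.0
      vertex 24.0 20.0 0.0
      vertex 0.0 20.0 0.0
    endloop
  endfacet
  facet normal -1.0000 0.0000 0.0000
    outer loop
      vertex 0.0 0.0 25.0
      vertex 0.0 20.0 0.0
      vertex 0.0 0.0 0.0
    endloop
  endfacet
  facet normal 1.0000 0.0000 0.0000
    outer loop
      vertex 24.0 0.0 0.0
      vertex 24.0 20.0 0.0
      vertex 24.0 0.0 25.0
    endloop
  endfacet
endsolid part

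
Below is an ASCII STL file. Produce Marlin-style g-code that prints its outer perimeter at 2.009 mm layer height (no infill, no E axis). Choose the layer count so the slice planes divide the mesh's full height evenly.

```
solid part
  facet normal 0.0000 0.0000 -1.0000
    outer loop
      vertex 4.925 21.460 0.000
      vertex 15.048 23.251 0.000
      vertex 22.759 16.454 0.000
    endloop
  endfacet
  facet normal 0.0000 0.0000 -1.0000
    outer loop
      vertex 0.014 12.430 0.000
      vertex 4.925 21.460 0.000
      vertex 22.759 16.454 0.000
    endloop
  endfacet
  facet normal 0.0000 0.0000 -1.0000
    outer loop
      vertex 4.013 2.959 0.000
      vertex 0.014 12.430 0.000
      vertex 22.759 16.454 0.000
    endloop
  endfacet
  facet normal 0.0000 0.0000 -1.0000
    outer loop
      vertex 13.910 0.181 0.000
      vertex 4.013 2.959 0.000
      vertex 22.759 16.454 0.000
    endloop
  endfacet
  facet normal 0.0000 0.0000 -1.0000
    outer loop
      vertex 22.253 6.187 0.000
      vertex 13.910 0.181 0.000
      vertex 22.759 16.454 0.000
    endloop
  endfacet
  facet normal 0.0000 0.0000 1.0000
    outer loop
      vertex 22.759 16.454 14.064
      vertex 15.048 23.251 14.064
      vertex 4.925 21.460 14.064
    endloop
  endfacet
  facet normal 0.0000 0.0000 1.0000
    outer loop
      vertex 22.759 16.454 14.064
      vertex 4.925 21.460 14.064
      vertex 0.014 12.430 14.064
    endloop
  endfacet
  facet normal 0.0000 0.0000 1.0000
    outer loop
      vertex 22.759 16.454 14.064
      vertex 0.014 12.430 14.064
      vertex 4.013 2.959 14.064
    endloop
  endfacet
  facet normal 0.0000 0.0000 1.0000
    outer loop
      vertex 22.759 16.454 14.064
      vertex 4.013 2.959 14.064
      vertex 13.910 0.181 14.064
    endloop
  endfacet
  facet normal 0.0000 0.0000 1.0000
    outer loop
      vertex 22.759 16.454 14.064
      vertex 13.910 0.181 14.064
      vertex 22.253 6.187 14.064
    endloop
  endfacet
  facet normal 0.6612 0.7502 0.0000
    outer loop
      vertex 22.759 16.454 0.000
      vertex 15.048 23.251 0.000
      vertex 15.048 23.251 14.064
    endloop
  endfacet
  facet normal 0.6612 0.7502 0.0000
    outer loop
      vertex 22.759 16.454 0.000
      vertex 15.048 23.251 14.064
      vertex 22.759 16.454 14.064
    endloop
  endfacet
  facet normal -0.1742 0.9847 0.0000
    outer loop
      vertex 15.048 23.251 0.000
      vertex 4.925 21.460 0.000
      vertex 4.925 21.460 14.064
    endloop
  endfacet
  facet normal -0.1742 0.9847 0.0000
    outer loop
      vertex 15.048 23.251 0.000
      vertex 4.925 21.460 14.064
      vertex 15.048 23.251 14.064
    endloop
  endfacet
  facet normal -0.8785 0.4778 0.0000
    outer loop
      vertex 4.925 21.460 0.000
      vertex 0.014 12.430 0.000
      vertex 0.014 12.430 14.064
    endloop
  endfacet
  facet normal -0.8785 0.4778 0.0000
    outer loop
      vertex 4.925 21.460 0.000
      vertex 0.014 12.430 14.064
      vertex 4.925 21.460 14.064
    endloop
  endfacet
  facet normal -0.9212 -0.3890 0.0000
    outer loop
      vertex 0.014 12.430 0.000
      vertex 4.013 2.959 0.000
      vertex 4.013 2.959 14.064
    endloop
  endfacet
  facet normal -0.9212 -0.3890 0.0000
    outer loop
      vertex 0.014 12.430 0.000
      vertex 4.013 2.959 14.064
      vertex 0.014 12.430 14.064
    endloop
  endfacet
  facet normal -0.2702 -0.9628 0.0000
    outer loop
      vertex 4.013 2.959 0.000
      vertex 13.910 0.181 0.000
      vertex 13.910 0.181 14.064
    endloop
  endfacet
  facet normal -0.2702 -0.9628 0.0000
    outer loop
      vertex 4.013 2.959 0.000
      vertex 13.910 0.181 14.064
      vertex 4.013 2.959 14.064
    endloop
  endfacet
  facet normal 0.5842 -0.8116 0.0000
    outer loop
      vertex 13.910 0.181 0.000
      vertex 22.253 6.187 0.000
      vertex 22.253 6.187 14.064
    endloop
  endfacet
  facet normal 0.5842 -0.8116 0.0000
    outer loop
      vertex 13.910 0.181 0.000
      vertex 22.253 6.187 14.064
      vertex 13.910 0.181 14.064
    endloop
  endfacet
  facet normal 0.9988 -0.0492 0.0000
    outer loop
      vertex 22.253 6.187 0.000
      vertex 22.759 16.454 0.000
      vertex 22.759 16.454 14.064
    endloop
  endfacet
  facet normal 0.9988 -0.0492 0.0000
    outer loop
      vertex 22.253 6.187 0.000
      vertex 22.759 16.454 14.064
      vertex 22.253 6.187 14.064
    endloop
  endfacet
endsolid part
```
; perimeter-only toolpath
G21 ; units = mm
G90 ; absolute positioning
G28 ; home
; layer 1
G0 Z2.009
G0 X22.759 Y16.454
G1 X15.048 Y23.251
G1 X4.925 Y21.460
G1 X0.014 Y12.430
G1 X4.013 Y2.959
G1 X13.910 Y0.181
G1 X22.253 Y6.187
G1 X22.759 Y16.454
; layer 2
G0 Z4.018
G0 X22.759 Y16.454
G1 X15.048 Y23.251
G1 X4.925 Y21.460
G1 X0.014 Y12.430
G1 X4.013 Y2.959
G1 X13.910 Y0.181
G1 X22.253 Y6.187
G1 X22.759 Y16.454
; layer 3
G0 Z6.027
G0 X22.759 Y16.454
G1 X15.048 Y23.251
G1 X4.925 Y21.460
G1 X0.014 Y12.430
G1 X4.013 Y2.959
G1 X13.910 Y0.181
G1 X22.253 Y6.187
G1 X22.759 Y16.454
; layer 4
G0 Z8.037
G0 X22.759 Y16.454
G1 X15.048 Y23.251
G1 X4.925 Y21.460
G1 X0.014 Y12.430
G1 X4.013 Y2.959
G1 X13.910 Y0.181
G1 X22.253 Y6.187
G1 X22.759 Y16.454
; layer 5
G0 Z10.046
G0 X22.759 Y16.454
G1 X15.048 Y23.251
G1 X4.925 Y21.460
G1 X0.014 Y12.430
G1 X4.013 Y2.959
G1 X13.910 Y0.181
G1 X22.253 Y6.187
G1 X22.759 Y16.454
; layer 6
G0 Z12.055
G0 X22.759 Y16.454
G1 X15.048 Y23.251
G1 X4.925 Y21.460
G1 X0.014 Y12.430
G1 X4.013 Y2.959
G1 X13.910 Y0.181
G1 X22.253 Y6.187
G1 X22.759 Y16.454
; layer 7
G0 Z14.064
G0 X22.759 Y16.454
G1 X15.048 Y23.251
G1 X4.925 Y21.460
G1 X0.014 Y12.430
G1 X4.013 Y2.959
G1 X13.910 Y0.181
G1 X22.253 Y6.187
G1 X22.759 Y16.454
M2 ; end

The solid is a regular 7-sided prism (a cylinder approximated with 7 flat sides), circumscribed radius ≈ 11.8 mm, height ≈ 14.1 mm. Slicing at Δz = 2.009 mm — 7 equal slices spanning the solid's height, so layer i sits at z = i·h/7 — gives 7 non-empty perimeters. Each is a 7-segment closed polygon; G0 lifts to the layer z and rapids to the start vertex, then G1 traces the edges.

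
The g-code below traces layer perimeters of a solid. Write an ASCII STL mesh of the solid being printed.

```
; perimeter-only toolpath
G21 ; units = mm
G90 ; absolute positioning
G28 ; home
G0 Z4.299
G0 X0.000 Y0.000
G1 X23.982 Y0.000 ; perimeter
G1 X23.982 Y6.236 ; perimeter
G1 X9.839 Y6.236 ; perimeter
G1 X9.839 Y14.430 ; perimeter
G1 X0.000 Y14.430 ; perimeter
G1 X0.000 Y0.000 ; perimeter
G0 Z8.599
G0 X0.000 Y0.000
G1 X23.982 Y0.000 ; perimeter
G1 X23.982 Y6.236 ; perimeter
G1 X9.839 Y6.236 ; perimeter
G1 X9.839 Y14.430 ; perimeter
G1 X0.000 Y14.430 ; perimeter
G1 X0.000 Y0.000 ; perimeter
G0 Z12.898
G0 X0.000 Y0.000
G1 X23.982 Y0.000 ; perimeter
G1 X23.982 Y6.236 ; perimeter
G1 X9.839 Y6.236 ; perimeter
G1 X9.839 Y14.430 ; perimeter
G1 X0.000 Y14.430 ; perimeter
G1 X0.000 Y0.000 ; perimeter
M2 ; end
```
solid part
  facet normal 0.0000 0.0000 -1.0000
    outer loop
      vertex 23.982 6.236 0.000
      vertex 23.982 0.000 0.000
      vertex 0.000 0.000 0.000
    endloop
  endfacet
  facet normal 0.0000 0.0000 -1.0000
    outer loop
      vertex 9.839 6.236 0.000
      vertex 23.982 6.236 0.000
      vertex 0.000 0.000 0.000
    endloop
  endfacet
  facet normal 0.0000 0.0000 -1.0000
    outer loop
      vertex 9.839 14.430 0.000
      vertex 9.839 6.236 0.000
      vertex 0.000 0.000 0.000
    endloop
  endfacet
  facet normal 0.0000 0.0000 -1.0000
    outer loop
      vertex 0.000 14.430 0.000
      vertex 9.839 14.430 0.000
      vertex 0.000 0.000 0.000
    endloop
  endfacet
  facet normal 0.0000 0.0000 1.0000
    outer loop
      vertex 0.000 0.000 12.898
      vertex 23.982 0.000 12.898
      vertex 23.982 6.236 12.898
    endloop
  endfacet
  facet normal 0.0000 0.0000 1.0000
    outer loop
      vertex 0.000 0.000 12.898
      vertex 23.982 6.236 12.898
      vertex 9.839 6.236 12.898
    endloop
  endfacet
  facet normal 0.0000 0.0000 1.0000
    outer loop
      vertex 0.000 0.000 12.898
      vertex 9.839 6.236 12.898
      vertex 9.839 14.430 12.898
    endloop
  endfacet
  facet normal 0.0000 0.0000 1.0000
    outer loop
      vertex 0.000 0.000 12.898
      vertex 9.839 14.430 12.898
      vertex 0.000 14.430 12.898
    endloop
  endfacet
  facet normal 0.0000 -1.0000 0.0000
    outer loop
      vertex 0.000 0.000 0.000
      vertex 23.982 0.000 0.000
      vertex 23.982 0.000 12.898
    endloop
  endfacet
  facet normal 0.0000 -1.0000 0.0000
    outer loop
      vertex 0.000 0.000 0.000
      vertex 23.982 0.000 12.898
      vertex 0.000 0.000 12.898
    endloop
  endfacet
  facet normal 1.0000 0.0000 0.0000
    outer loop
      vertex 23.982 0.000 0.000
      vertex 23.982 6.236 0.000
      vertex 23.982 6.236 12.898
    endloop
  endfacet
  facet normal 1.0000 0.0000 0.0000
    outer loop
      vertex 23.982 0.000 0.000
      vertex 23.982 6.236 12.898
      vertex 23.982 0.000 12.898
    endloop
  endfacet
  facet normal 0.0000 1.0000 0.0000
    outer loop
      vertex 23.982 6.236 0.000
      vertex 9.839 6.236 0.000
      vertex 9.839 6.236 12.898
    endloop
  endfacet
  facet normal 0.0000 1.0000 0.0000
    outer loop
      vertex 23.982 6.236 0.000
      vertex 9.839 6.236 12.898
      vertex 23.982 6.236 12.898
    endloop
  endfacet
  facet normal 1.0000 0.0000 0.0000
    outer loop
      vertex 9.839 6.236 0.000
      vertex 9.839 14.430 0.000
      vertex 9.839 14.430 12.898
    endloop
  endfacet
  facet normal 1.0000 0.0000 0.0000
    outer loop
      vertex 9.839 6.236 0.000
      vertex 9.839 14.430 12.898
      vertex 9.839 6.236 12.898
    endloop
  endfacet
  facet normal 0.0000 1.0000 0.0000
    outer loop
      vertex 9.839 14.430 0.000
      vertex 0.000 14.430 0.000
      vertex 0.000 14.430 12.898
    endloop
  endfacet
  facet normal 0.0000 1.0000 0.0000
    outer loop
      vertex 9.839 14.430 0.000
      vertex 0.000 14.430 12.898
      vertex 9.839 14.430 12.898
    endloop
  endfacet
  facet normal -1.0000 0.0000 0.0000
    outer loop
      vertex 0.000 14.430 0.000
      vertex 0.000 0.000 0.000
      vertex 0.000 0.000 12.898
    endloop
  endfacet
  facet normal -1.0000 0.0000 0.0000
    outer loop
      vertex 0.000 14.430 0.000
      vertex 0.000 0.000 12.898
      vertex 0.000 14.430 12.898
    endloop
  endfacet
endsolid part

The G0 Z moves step by Δz≈4.299 mm. Every layer's G1 loop is the same polygon, so the solid is a straight extrusion of it from z=0 to z≈12.9. Closing with flat bottom and top caps and triangulating gives 20 facets — an L-shaped prism: outer 24 × 14.4 mm, arm thicknesses ≈ 6.24 mm (horizontal) and 9.84 mm (vertical), extruded 12.9 mm in z.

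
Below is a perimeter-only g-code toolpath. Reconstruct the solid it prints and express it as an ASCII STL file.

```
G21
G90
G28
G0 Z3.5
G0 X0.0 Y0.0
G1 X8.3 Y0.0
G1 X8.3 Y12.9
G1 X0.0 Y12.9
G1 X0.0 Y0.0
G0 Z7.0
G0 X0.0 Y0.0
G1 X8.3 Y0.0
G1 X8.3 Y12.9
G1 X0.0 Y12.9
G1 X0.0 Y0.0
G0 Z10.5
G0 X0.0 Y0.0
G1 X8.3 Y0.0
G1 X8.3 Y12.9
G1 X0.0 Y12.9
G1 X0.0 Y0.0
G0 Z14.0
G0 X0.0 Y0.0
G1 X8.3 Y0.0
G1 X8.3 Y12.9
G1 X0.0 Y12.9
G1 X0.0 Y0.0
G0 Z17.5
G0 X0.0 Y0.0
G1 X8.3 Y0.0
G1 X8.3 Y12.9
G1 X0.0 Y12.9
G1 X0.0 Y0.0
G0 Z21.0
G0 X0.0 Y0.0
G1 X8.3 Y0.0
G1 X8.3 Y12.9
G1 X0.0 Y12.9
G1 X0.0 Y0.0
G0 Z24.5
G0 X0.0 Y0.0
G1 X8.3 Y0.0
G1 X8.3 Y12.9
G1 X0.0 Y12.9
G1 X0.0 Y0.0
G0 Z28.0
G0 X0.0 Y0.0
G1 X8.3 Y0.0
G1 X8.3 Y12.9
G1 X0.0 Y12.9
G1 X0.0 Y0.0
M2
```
solid part
  facet normal 0.0000 0.0000 -1.0000
    outer loop
      vertex 8.3 12.9 0.0
      vertex 8.3 0.0 0.0
      vertex 0.0 0.0 0.0
    endloop
  endfacet
  facet normal 0.0000 0.0000 -1.0000
    outer loop
      vertex 0.0 12.9 0.0
      vertex 8.3 12.9 0.0
      vertex 0.0 0.0 0.0
    endloop
  endfacet
  facet normal 0.0000 0.0000 1.0000
    outer loop
      vertex 0.0 0.0 28.0
      vertex 8.3 0.0 28.0
      vertex 8.3 12.9 28.0
    endloop
  endfacet
  facet normal 0.0000 0.0000 1.0000
    outer loop
      vertex 0.0 0.0 28.0
      vertex 8.3 12.9 28.0
      vertex 0.0 12.9 28.0
    endloop
  endfacet
  facet normal 0.0000 -1.0000 0.0000
    outer loop
      vertex 0.0 0.0 0.0
      vertex 8.3 0.0 0.0
      vertex 8.3 0.0 28.0
    endloop
  endfacet
  facet normal 0.0000 -1.0000 0.0000
    outer loop
      vertex 0.0 0.0 0.0
      vertex 8.3 0.0 28.0
      vertex 0.0 0.0 28.0
    endloop
  endfacet
  facet normal 0.0000 1.0000 0.0000
    outer loop
      vertex 8.3 12.9 28.0
      vertex 8.3 12.9 0.0
      vertex 0.0 12.9 0.0
    endloop
  endfacet
  facet normal 0.0000 1.0000 0.0000
    outer loop
      vertex 0.0 12.9 28.0
      vertex 8.3 12.9 28.0
      vertex 0.0 12.9 0.0
    endloop
  endfacet
  facet normal -1.0000 0.0000 0.0000
    outer loop
      vertex 0.0 12.9 28.0
      vertex 0.0 12.9 0.0
      vertex 0.0 0.0 0.0
    endloop
  endfacet
  facet normal -1.0000 0.0000 0.0000
    outer loop
      vertex 0.0 0.0 28.0
      vertex 0.0 12.9 28.0
      vertex 0.0 0.0 0.0
    endloop
  endfacet
  facet normal 1.0000 0.0000 0.0000
    outer loop
      vertex 8.3 0.0 0.0
      vertex 8.3 12.9 0.0
      vertex 8.3 12.9 28.0
    endloop
  endfacet
  facet normal 1.0000 0.0000 0.0000
    outer loop
      vertex 8.3 0.0 0.0
      vertex 8.3 12.9 28.0
      vertex 8.3 0.0 28.0
    endloop
  endfacet
endsolid part

The G0 Z moves step by Δz≈3.5 mm. Every layer's G1 loop is the same polygon, so the solid is a straight extrusion of it from z=0 to z≈28. Closing with flat bottom and top caps and triangulating gives 12 facets — a rectangular box, roughly 8.3 × 12.9 mm footprint and 28 mm tall.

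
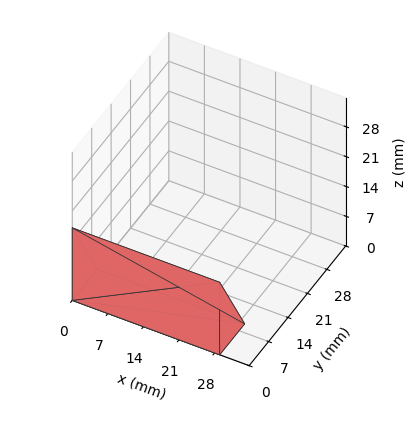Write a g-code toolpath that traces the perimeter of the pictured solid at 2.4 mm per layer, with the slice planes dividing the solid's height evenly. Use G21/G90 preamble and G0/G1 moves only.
Reading the render: the shape is a wedge (ramp): 29 × 9 mm base, rising to 17 mm along the y=0 edge and sloping linearly to z=0 at y=9 (dimensions read to the nearest mm from the axis ticks). For the g-code, the solid's height is divided into equal slices at the stated Δz and each level perimeter traced with G1 moves after a G0 lift.

; perimeter-only toolpath
G21 ; units = mm
G90 ; absolute positioning
G28 ; home
; layer 1
G0 Z2.4
G0 X0.0 Y0.0
G1 X29.0 Y0.0
G1 X29.0 Y7.7
G1 X0.0 Y7.7
G1 X0.0 Y0.0
; layer 2
G0 Z4.9
G0 X0.0 Y0.0
G1 X29.0 Y0.0
G1 X29.0 Y6.4
G1 X0.0 Y6.4
G1 X0.0 Y0.0
; layer 3
G0 Z7.3
G0 X0.0 Y0.0
G1 X29.0 Y0.0
G1 X29.0 Y5.1
G1 X0.0 Y5.1
G1 X0.0 Y0.0
; layer 4
G0 Z9.7
G0 X0.0 Y0.0
G1 X29.0 Y0.0
G1 X29.0 Y3.9
G1 X0.0 Y3.9
G1 X0.0 Y0.0
; layer 5
G0 Z12.1
G0 X0.0 Y0.0
G1 X29.0 Y0.0
G1 X29.0 Y2.6
G1 X0.0 Y2.6
G1 X0.0 Y0.0
; layer 6
G0 Z14.6
G0 X0.0 Y0.0
G1 X29.0 Y0.0
G1 X29.0 Y1.3
G1 X0.0 Y1.3
G1 X0.0 Y0.0
M2 ; end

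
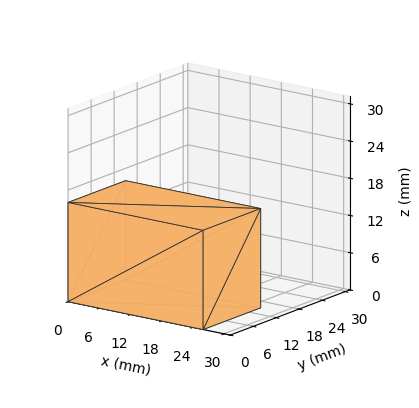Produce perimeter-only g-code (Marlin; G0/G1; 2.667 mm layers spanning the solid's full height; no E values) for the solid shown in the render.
Reading the render: the shape is a rectangular box, roughly 26 × 15 mm footprint and 16 mm tall (dimensions read to the nearest mm from the axis ticks). For the g-code, the solid's height is divided into equal slices at the stated Δz and each level perimeter traced with G1 moves after a G0 lift.

; perimeter-only toolpath
G21 ; units = mm
G90 ; absolute positioning
G28 ; home
; layer 1
G0 Z2.667
G0 X0.000 Y0.000
G1 X26.000 Y0.000
G1 X26.000 Y15.000
G1 X0.000 Y15.000
G1 X0.000 Y0.000
; layer 2
G0 Z5.333
G0 X0.000 Y0.000
G1 X26.000 Y0.000
G1 X26.000 Y15.000
G1 X0.000 Y15.000
G1 X0.000 Y0.000
; layer 3
G0 Z8.000
G0 X0.000 Y0.000
G1 X26.000 Y0.000
G1 X26.000 Y15.000
G1 X0.000 Y15.000
G1 X0.000 Y0.000
; layer 4
G0 Z10.667
G0 X0.000 Y0.000
G1 X26.000 Y0.000
G1 X26.000 Y15.000
G1 X0.000 Y15.000
G1 X0.000 Y0.000
; layer 5
G0 Z13.333
G0 X0.000 Y0.000
G1 X26.000 Y0.000
G1 X26.000 Y15.000
G1 X0.000 Y15.000
G1 X0.000 Y0.000
; layer 6
G0 Z16.000
G0 X0.000 Y0.000
G1 X26.000 Y0.000
G1 X26.000 Y15.000
G1 X0.000 Y15.000
G1 X0.000 Y0.000
M2 ; end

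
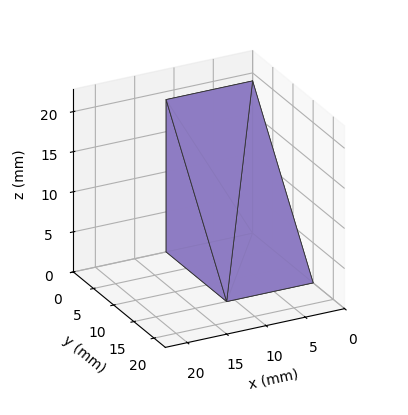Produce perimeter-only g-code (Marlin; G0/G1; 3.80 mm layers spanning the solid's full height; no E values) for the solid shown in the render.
Reading the render: the shape is a wedge (ramp): 11 × 15 mm base, rising to 19 mm along the y=0 edge and sloping linearly to z=0 at y=15 (dimensions read to the nearest mm from the axis ticks). For the g-code, the solid's height is divided into equal slices at the stated Δz and each level perimeter traced with G1 moves after a G0 lift.

; perimeter-only toolpath
G21 ; units = mm
G90 ; absolute positioning
G28 ; home
; layer 1
G0 Z3.80
G0 X0.00 Y0.00
G1 X11.00 Y0.00
G1 X11.00 Y12.00
G1 X0.00 Y12.00
G1 X0.00 Y0.00
; layer 2
G0 Z7.60
G0 X0.00 Y0.00
G1 X11.00 Y0.00
G1 X11.00 Y9.00
G1 X0.00 Y9.00
G1 X0.00 Y0.00
; layer 3
G0 Z11.40
G0 X0.00 Y0.00
G1 X11.00 Y0.00
G1 X11.00 Y6.00
G1 X0.00 Y6.00
G1 X0.00 Y0.00
; layer 4
G0 Z15.20
G0 X0.00 Y0.00
G1 X11.00 Y0.00
G1 X11.00 Y3.00
G1 X0.00 Y3.00
G1 X0.00 Y0.00
M2 ; end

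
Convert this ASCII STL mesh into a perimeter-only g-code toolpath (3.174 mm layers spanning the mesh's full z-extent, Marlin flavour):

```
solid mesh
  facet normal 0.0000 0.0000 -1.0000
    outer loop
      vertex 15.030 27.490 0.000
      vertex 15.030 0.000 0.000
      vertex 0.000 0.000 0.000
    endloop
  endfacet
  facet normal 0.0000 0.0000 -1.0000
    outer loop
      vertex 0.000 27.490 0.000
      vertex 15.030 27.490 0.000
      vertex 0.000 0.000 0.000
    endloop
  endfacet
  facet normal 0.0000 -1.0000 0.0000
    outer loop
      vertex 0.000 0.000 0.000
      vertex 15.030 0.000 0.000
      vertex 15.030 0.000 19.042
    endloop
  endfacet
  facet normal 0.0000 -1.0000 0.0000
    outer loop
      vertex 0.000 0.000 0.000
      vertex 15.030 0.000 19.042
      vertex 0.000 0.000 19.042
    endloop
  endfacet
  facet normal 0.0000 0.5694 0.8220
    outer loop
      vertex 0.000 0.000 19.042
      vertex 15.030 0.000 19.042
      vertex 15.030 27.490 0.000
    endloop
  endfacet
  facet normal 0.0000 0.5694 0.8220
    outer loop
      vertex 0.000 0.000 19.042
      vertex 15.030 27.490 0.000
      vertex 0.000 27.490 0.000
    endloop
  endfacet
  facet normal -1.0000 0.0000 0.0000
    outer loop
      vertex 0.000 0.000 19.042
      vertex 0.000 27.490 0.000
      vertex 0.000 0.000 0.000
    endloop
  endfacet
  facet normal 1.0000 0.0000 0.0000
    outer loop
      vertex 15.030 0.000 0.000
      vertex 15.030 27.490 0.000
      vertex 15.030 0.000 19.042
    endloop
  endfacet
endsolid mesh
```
; perimeter-only toolpath
G21 ; units = mm
G90 ; absolute positioning
G28 ; home
; layer 1
G0 Z3.174
G0 X0.000 Y0.000
G1 X15.030 Y0.000
G1 X15.030 Y22.908
G1 X0.000 Y22.908
G1 X0.000 Y0.000
; layer 2
G0 Z6.347
G0 X0.000 Y0.000
G1 X15.030 Y0.000
G1 X15.030 Y18.327
G1 X0.000 Y18.327
G1 X0.000 Y0.000
; layer 3
G0 Z9.521
G0 X0.000 Y0.000
G1 X15.030 Y0.000
G1 X15.030 Y13.745
G1 X0.000 Y13.745
G1 X0.000 Y0.000
; layer 4
G0 Z12.695
G0 X0.000 Y0.000
G1 X15.030 Y0.000
G1 X15.030 Y9.163
G1 X0.000 Y9.163
G1 X0.000 Y0.000
; layer 5
G0 Z15.868
G0 X0.000 Y0.000
G1 X15.030 Y0.000
G1 X15.030 Y4.582
G1 X0.000 Y4.582
G1 X0.000 Y0.000
M2 ; end

The solid is a wedge (ramp): 15 × 27.5 mm base, rising to 19 mm along the y=0 edge and sloping linearly to z=0 at y=27.5. Slicing at Δz = 3.174 mm — 6 equal slices spanning the solid's height, so layer i sits at z = i·h/6 — gives 5 non-empty perimeters. Each is a 4-segment closed polygon; G0 lifts to the layer z and rapids to the start vertex, then G1 traces the edges. The cross-section shrinks linearly with z (the slice at the apex is degenerate and omitted).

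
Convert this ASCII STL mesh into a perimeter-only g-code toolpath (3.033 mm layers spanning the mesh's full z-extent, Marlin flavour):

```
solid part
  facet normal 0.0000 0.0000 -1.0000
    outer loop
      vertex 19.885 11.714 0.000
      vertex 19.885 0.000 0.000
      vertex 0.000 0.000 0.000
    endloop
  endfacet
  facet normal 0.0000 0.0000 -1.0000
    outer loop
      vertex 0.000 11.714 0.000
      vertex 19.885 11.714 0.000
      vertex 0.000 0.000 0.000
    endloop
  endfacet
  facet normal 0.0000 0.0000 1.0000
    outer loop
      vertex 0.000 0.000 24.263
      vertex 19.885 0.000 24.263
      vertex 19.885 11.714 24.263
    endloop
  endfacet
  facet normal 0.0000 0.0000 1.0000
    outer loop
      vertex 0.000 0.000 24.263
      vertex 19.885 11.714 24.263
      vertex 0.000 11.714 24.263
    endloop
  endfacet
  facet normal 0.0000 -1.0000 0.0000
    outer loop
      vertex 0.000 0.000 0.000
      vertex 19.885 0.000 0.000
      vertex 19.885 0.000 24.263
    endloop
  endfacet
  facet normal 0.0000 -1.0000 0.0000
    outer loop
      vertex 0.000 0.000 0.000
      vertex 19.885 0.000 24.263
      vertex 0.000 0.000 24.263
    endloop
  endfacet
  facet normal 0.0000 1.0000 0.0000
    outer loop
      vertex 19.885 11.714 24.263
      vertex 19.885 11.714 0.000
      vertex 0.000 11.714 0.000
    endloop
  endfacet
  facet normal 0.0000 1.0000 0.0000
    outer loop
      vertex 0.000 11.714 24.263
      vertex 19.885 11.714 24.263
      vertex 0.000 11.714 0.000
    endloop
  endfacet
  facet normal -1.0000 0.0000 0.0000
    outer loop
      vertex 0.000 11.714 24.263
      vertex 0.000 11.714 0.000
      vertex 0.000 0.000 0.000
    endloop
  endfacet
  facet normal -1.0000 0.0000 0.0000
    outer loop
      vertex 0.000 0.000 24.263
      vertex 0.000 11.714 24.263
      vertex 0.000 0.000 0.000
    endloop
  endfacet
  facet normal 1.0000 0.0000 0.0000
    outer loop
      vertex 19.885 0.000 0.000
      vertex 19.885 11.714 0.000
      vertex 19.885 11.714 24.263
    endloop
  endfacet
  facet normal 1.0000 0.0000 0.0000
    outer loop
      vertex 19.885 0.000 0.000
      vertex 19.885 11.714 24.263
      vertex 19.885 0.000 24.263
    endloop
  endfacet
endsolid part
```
; perimeter-only toolpath
G21 ; units = mm
G90 ; absolute positioning
G28 ; home
; layer 1
G0 Z3.033
G0 X0.000 Y0.000
G1 X19.885 Y0.000
G1 X19.885 Y11.714
G1 X0.000 Y11.714
G1 X0.000 Y0.000
; layer 2
G0 Z6.066
G0 X0.000 Y0.000
G1 X19.885 Y0.000
G1 X19.885 Y11.714
G1 X0.000 Y11.714
G1 X0.000 Y0.000
; layer 3
G0 Z9.099
G0 X0.000 Y0.000
G1 X19.885 Y0.000
G1 X19.885 Y11.714
G1 X0.000 Y11.714
G1 X0.000 Y0.000
; layer 4
G0 Z12.132
G0 X0.000 Y0.000
G1 X19.885 Y0.000
G1 X19.885 Y11.714
G1 X0.000 Y11.714
G1 X0.000 Y0.000
; layer 5
G0 Z15.164
G0 X0.000 Y0.000
G1 X19.885 Y0.000
G1 X19.885 Y11.714
G1 X0.000 Y11.714
G1 X0.000 Y0.000
; layer 6
G0 Z18.197
G0 X0.000 Y0.000
G1 X19.885 Y0.000
G1 X19.885 Y11.714
G1 X0.000 Y11.714
G1 X0.000 Y0.000
; layer 7
G0 Z21.230
G0 X0.000 Y0.000
G1 X19.885 Y0.000
G1 X19.885 Y11.714
G1 X0.000 Y11.714
G1 X0.000 Y0.000
; layer 8
G0 Z24.263
G0 X0.000 Y0.000
G1 X19.885 Y0.000
G1 X19.885 Y11.714
G1 X0.000 Y11.714
G1 X0.000 Y0.000
M2 ; end

The solid is a rectangular box, roughly 19.9 × 11.7 mm footprint and 24.3 mm tall. Slicing at Δz = 3.033 mm — 8 equal slices spanning the solid's height, so layer i sits at z = i·h/8 — gives 8 non-empty perimeters. Each is a 4-segment closed polygon; G0 lifts to the layer z and rapids to the start vertex, then G1 traces the edges.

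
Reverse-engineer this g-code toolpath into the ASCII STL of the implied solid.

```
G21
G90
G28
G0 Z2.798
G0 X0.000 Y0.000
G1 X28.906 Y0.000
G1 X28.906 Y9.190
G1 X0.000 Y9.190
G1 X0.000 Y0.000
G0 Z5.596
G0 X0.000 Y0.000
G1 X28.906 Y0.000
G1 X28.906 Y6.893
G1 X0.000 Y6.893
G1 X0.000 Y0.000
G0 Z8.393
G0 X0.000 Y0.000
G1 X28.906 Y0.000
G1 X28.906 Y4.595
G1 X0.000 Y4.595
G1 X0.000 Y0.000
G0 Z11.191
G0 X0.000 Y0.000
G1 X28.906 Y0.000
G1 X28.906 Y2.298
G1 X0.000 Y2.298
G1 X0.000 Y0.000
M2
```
solid part
  facet normal 0.0000 0.0000 -1.0000
    outer loop
      vertex 28.906 11.488 0.000
      vertex 28.906 0.000 0.000
      vertex 0.000 0.000 0.000
    endloop
  endfacet
  facet normal 0.0000 0.0000 -1.0000
    outer loop
      vertex 0.000 11.488 0.000
      vertex 28.906 11.488 0.000
      vertex 0.000 0.000 0.000
    endloop
  endfacet
  facet normal 0.0000 -1.0000 0.0000
    outer loop
      vertex 0.000 0.000 0.000
      vertex 28.906 0.000 0.000
      vertex 28.906 0.000 13.989
    endloop
  endfacet
  facet normal 0.0000 -1.0000 0.0000
    outer loop
      vertex 0.000 0.000 0.000
      vertex 28.906 0.000 13.989
      vertex 0.000 0.000 13.989
    endloop
  endfacet
  facet normal 0.0000 0.7728 0.6346
    outer loop
      vertex 0.000 0.000 13.989
      vertex 28.906 0.000 13.989
      vertex 28.906 11.488 0.000
    endloop
  endfacet
  facet normal 0.0000 0.7728 0.6346
    outer loop
      vertex 0.000 0.000 13.989
      vertex 28.906 11.488 0.000
      vertex 0.000 11.488 0.000
    endloop
  endfacet
  facet normal -1.0000 0.0000 0.0000
    outer loop
      vertex 0.000 0.000 13.989
      vertex 0.000 11.488 0.000
      vertex 0.000 0.000 0.000
    endloop
  endfacet
  facet normal 1.0000 0.0000 0.0000
    outer loop
      vertex 28.906 0.000 0.000
      vertex 28.906 11.488 0.000
      vertex 28.906 0.000 13.989
    endloop
  endfacet
endsolid part

The G0 Z moves step by Δz≈2.798 mm. The G1 loops shrink linearly with z, so the solid tapers from its base footprint up to z≈14. Closing with a flat bottom cap and the tapered top and triangulating gives 8 facets — a wedge (ramp): 28.9 × 11.5 mm base, rising to 14 mm along the y=0 edge and sloping linearly to z=0 at y=11.5.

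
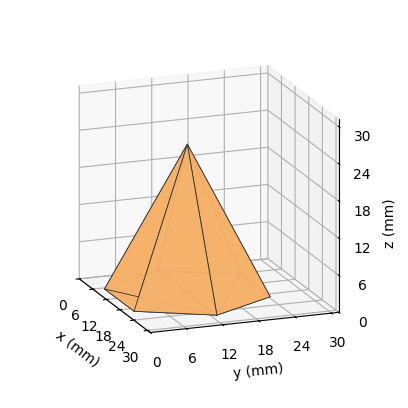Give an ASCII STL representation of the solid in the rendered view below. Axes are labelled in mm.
Reading the render: the shape is a regular 6-sided pyramid, base circumscribed radius ≈ 13 mm, apex at z ≈ 24 mm (dimensions read to the nearest mm from the axis ticks). For the STL, each face is triangulated and given an outward normal.

solid part
  facet normal 0.0000 0.0000 -1.0000
    outer loop
      vertex 6.50 24.26 0.00
      vertex 19.50 24.26 0.00
      vertex 26.00 13.00 0.00
    endloop
  endfacet
  facet normal 0.0000 0.0000 -1.0000
    outer loop
      vertex 0.00 13.00 0.00
      vertex 6.50 24.26 0.00
      vertex 26.00 13.00 0.00
    endloop
  endfacet
  facet normal 0.0000 0.0000 -1.0000
    outer loop
      vertex 6.50 1.74 0.00
      vertex 0.00 13.00 0.00
      vertex 26.00 13.00 0.00
    endloop
  endfacet
  facet normal 0.0000 0.0000 -1.0000
    outer loop
      vertex 19.50 1.74 0.00
      vertex 6.50 1.74 0.00
      vertex 26.00 13.00 0.00
    endloop
  endfacet
  facet normal 0.7841 0.4526 0.4247
    outer loop
      vertex 26.00 13.00 0.00
      vertex 19.50 24.26 0.00
      vertex 13.00 13.00 24.00
    endloop
  endfacet
  facet normal 0.0000 0.9053 0.4247
    outer loop
      vertex 19.50 24.26 0.00
      vertex 6.50 24.26 0.00
      vertex 13.00 13.00 24.00
    endloop
  endfacet
  facet normal -0.7841 0.4526 0.4247
    outer loop
      vertex 6.50 24.26 0.00
      vertex 0.00 13.00 0.00
      vertex 13.00 13.00 24.00
    endloop
  endfacet
  facet normal -0.7841 -0.4526 0.4247
    outer loop
      vertex 0.00 13.00 0.00
      vertex 6.50 1.74 0.00
      vertex 13.00 13.00 24.00
    endloop
  endfacet
  facet normal 0.0000 -0.9053 0.4247
    outer loop
      vertex 6.50 1.74 0.00
      vertex 19.50 1.74 0.00
      vertex 13.00 13.00 24.00
    endloop
  endfacet
  facet normal 0.7841 -0.4526 0.4247
    outer loop
      vertex 19.50 1.74 0.00
      vertex 26.00 13.00 0.00
      vertex 13.00 13.00 24.00
    endloop
  endfacet
endsolid part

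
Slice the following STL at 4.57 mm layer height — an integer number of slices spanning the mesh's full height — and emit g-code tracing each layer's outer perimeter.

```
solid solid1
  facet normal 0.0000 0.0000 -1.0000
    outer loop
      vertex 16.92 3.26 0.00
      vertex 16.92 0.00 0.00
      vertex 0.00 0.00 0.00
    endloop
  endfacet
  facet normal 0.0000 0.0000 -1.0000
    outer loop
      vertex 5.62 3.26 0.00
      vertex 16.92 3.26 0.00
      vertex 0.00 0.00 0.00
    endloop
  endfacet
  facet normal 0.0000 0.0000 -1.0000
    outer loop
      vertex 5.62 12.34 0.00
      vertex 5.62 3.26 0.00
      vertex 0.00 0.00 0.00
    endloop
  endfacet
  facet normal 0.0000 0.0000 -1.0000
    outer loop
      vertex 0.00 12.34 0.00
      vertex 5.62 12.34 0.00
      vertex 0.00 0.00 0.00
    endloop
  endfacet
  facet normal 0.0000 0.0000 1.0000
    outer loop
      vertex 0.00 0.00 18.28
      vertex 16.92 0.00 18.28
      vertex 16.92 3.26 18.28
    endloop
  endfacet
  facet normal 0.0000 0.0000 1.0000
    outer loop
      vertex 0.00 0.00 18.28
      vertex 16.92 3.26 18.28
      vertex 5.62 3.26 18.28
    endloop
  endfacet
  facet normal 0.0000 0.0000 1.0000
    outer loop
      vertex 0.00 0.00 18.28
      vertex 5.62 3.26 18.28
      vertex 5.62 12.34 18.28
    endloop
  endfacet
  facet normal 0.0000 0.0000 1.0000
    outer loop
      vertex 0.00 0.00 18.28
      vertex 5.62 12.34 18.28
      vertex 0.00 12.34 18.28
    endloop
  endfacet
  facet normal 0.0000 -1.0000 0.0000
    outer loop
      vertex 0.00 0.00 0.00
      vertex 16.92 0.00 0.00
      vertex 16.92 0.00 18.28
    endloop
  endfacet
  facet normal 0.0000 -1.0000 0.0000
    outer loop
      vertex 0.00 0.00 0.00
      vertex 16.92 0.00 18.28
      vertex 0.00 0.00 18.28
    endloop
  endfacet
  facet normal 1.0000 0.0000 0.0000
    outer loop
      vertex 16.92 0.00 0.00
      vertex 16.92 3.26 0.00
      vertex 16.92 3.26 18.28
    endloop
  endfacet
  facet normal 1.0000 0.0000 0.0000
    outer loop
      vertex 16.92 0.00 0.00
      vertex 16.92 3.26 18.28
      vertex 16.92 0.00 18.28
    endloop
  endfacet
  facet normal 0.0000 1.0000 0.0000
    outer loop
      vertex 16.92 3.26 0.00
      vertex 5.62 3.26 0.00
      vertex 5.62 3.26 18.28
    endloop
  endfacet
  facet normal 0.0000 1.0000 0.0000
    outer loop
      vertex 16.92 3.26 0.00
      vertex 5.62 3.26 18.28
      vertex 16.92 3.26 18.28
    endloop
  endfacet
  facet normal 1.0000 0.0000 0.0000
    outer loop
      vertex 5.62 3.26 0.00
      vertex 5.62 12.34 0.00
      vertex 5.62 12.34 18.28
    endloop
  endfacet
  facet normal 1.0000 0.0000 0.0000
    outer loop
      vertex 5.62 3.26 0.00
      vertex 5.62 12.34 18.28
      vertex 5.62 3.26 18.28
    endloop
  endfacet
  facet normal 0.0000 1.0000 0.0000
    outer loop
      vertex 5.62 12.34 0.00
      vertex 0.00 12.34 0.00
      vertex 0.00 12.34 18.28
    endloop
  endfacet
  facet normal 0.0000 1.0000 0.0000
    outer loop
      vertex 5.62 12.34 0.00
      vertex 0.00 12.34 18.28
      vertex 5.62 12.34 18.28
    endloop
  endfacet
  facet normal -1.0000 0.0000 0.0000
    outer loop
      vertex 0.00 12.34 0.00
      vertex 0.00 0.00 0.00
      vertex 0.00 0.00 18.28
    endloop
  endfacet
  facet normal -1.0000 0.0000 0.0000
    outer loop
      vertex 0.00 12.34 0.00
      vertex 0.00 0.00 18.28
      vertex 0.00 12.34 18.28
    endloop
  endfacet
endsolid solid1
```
; perimeter-only toolpath
G21 ; units = mm
G90 ; absolute positioning
G28 ; home
; layer 1
G0 Z4.57
G0 X0.00 Y0.00
G1 X16.92 Y0.00
G1 X16.92 Y3.26
G1 X5.62 Y3.26
G1 X5.62 Y12.34
G1 X0.00 Y12.34
G1 X0.00 Y0.00
; layer 2
G0 Z9.14
G0 X0.00 Y0.00
G1 X16.92 Y0.00
G1 X16.92 Y3.26
G1 X5.62 Y3.26
G1 X5.62 Y12.34
G1 X0.00 Y12.34
G1 X0.00 Y0.00
; layer 3
G0 Z13.71
G0 X0.00 Y0.00
G1 X16.92 Y0.00
G1 X16.92 Y3.26
G1 X5.62 Y3.26
G1 X5.62 Y12.34
G1 X0.00 Y12.34
G1 X0.00 Y0.00
; layer 4
G0 Z18.28
G0 X0.00 Y0.00
G1 X16.92 Y0.00
G1 X16.92 Y3.26
G1 X5.62 Y3.26
G1 X5.62 Y12.34
G1 X0.00 Y12.34
G1 X0.00 Y0.00
M2 ; end

The solid is an L-shaped prism: outer 16.9 × 12.3 mm, arm thicknesses ≈ 3.26 mm (horizontal) and 5.62 mm (vertical), extruded 18.3 mm in z. Slicing at Δz = 4.57 mm — 4 equal slices spanning the solid's height, so layer i sits at z = i·h/4 — gives 4 non-empty perimeters. Each is a 6-segment closed polygon; G0 lifts to the layer z and rapids to the start vertex, then G1 traces the edges.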